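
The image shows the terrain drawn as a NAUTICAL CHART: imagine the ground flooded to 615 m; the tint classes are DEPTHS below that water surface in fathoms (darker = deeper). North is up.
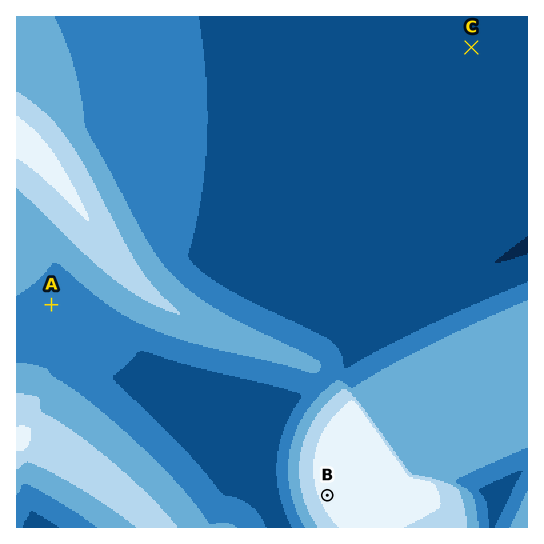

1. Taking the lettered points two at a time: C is below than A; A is below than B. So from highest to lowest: B A C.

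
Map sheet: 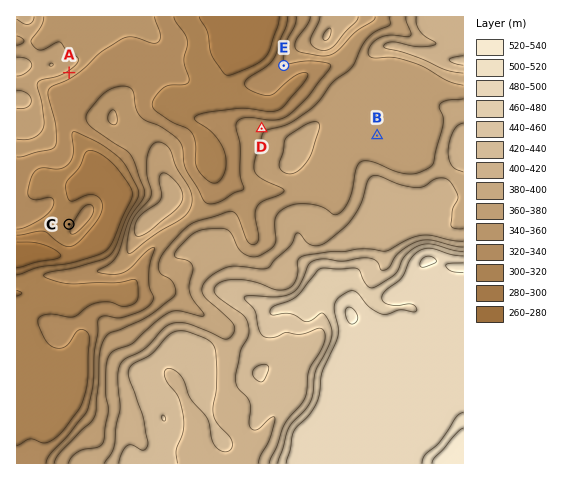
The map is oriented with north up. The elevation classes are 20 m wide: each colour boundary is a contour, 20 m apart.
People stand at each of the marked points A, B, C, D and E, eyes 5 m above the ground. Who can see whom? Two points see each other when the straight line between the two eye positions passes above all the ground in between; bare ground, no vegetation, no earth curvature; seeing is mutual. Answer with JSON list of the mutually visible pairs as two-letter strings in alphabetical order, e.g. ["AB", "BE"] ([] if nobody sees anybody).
["AC", "AD", "AE", "DE"]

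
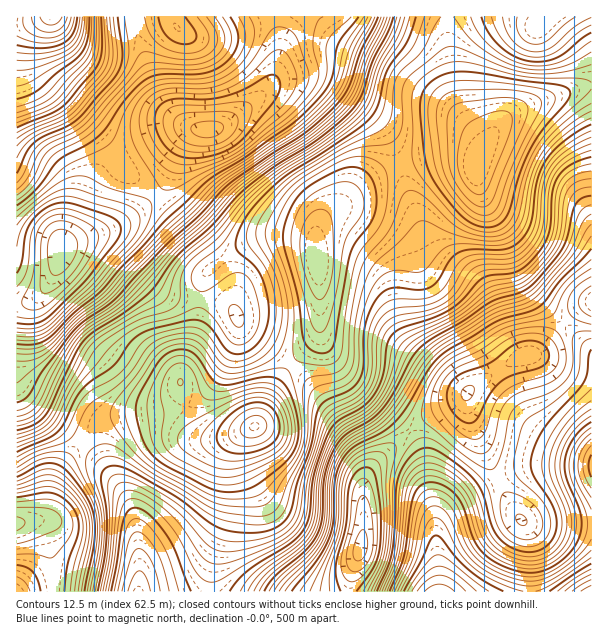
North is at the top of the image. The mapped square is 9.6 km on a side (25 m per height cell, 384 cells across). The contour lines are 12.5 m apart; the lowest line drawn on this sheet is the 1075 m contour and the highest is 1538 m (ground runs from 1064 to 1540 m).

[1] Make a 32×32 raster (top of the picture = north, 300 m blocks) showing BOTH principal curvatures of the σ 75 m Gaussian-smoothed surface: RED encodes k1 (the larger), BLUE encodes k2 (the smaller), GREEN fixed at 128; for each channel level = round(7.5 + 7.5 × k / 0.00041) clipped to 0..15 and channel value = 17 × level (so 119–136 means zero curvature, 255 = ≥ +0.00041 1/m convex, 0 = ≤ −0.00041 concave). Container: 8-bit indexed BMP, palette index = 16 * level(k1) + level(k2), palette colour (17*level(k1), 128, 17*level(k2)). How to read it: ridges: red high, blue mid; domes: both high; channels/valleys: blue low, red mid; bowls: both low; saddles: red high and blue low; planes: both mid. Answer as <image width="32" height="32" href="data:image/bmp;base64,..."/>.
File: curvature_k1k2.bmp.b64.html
<image width="32" height="32" href="data:image/bmp;base64,Qk02CAAAAAAAADYEAAAoAAAAIAAAACAAAAABAAgAAAAAAAAEAAATCwAAEwsAAAABAAAAAAAAAIAAABGAAAAigAAAM4AAAESAAABVgAAAZoAAAHeAAACIgAAAmYAAAKqAAAC7gAAAzIAAAN2AAADugAAA/4AAAACAEQARgBEAIoARADOAEQBEgBEAVYARAGaAEQB3gBEAiIARAJmAEQCqgBEAu4ARAMyAEQDdgBEA7oARAP+AEQAAgCIAEYAiACKAIgAzgCIARIAiAFWAIgBmgCIAd4AiAIiAIgCZgCIAqoAiALuAIgDMgCIA3YAiAO6AIgD/gCIAAIAzABGAMwAigDMAM4AzAESAMwBVgDMAZoAzAHeAMwCIgDMAmYAzAKqAMwC7gDMAzIAzAN2AMwDugDMA/4AzAACARAARgEQAIoBEADOARABEgEQAVYBEAGaARAB3gEQAiIBEAJmARACqgEQAu4BEAMyARADdgEQA7oBEAP+ARAAAgFUAEYBVACKAVQAzgFUARIBVAFWAVQBmgFUAd4BVAIiAVQCZgFUAqoBVALuAVQDMgFUA3YBVAO6AVQD/gFUAAIBmABGAZgAigGYAM4BmAESAZgBVgGYAZoBmAHeAZgCIgGYAmYBmAKqAZgC7gGYAzIBmAN2AZgDugGYA/4BmAACAdwARgHcAIoB3ADOAdwBEgHcAVYB3AGaAdwB3gHcAiIB3AJmAdwCqgHcAu4B3AMyAdwDdgHcA7oB3AP+AdwAAgIgAEYCIACKAiAAzgIgARICIAFWAiABmgIgAd4CIAIiAiACZgIgAqoCIALuAiADMgIgA3YCIAO6AiAD/gIgAAICZABGAmQAigJkAM4CZAESAmQBVgJkAZoCZAHeAmQCIgJkAmYCZAKqAmQC7gJkAzICZAN2AmQDugJkA/4CZAACAqgARgKoAIoCqADOAqgBEgKoAVYCqAGaAqgB3gKoAiICqAJmAqgCqgKoAu4CqAMyAqgDdgKoA7oCqAP+AqgAAgLsAEYC7ACKAuwAzgLsARIC7AFWAuwBmgLsAd4C7AIiAuwCZgLsAqoC7ALuAuwDMgLsA3YC7AO6AuwD/gLsAAIDMABGAzAAigMwAM4DMAESAzABVgMwAZoDMAHeAzACIgMwAmYDMAKqAzAC7gMwAzIDMAN2AzADugMwA/4DMAACA3QARgN0AIoDdADOA3QBEgN0AVYDdAGaA3QB3gN0AiIDdAJmA3QCqgN0Au4DdAMyA3QDdgN0A7oDdAP+A3QAAgO4AEYDuACKA7gAzgO4ARIDuAFWA7gBmgO4Ad4DuAIiA7gCZgO4AqoDuALuA7gDMgO4A3YDuAO6A7gD/gO4AAID/ABGA/wAigP8AM4D/AESA/wBVgP8AZoD/AHeA/wCIgP8AmYD/AKqA/wC7gP8AzID/AN2A/wDugP8A/4D/AIW39/aWcHB0h6entrWldHKjk5CQlej42KintrajpKeolabn97iQcHOHl6emtbWllLGgYFBS1PXmtqWVdXNjhaWWlsf42IBwdIeXpqenx8i5x6JgQFHF9vbFlGNDMjJzo8inyvvJgHB1doaWlpe4ytzqxZBwccf4+MeGU0FCM2Ok99jr/NagcGR1daWml6jK6uqlgHBxx/j5yZdyYVNUZKTGyOnHsZBwdHWGp6inpsbm1mNgcJHn+dnJpZCThYSGp5XX1qGAgIOXqLe4qKeVtPTUUkBgoNb4yKeSoqalo7bKmMjkwpOTtcjZyLi3t6fH6chyQGCQstW2hYKEl5ajttqWpePVpqSmuLm4ttfp7Pvr17FxgaCgxKZ1coWXhpOluFNyxOenlZeXlpaVxur+7cjCwLW3sZCilWRzhqmXlJSlQlKn6bi1t6inpaOjuevos6C0ycumkpJzU3OWqaiWhpVzgpbYp4WWt9nZxJGFxtOxkqfKy7iVdFNDcpOWh4aFlcWxpde2ZXWX2+uncWOUw7Omudm5tqWGVFODkoJzU3SWxbDE6umnlbbJ6bdjUnS1xbjZyIaDo6RkdJSEYlFShddjYJTK+vjIppbFxXNSVIW22NinhHKTtZaFhGRkY6Pk1WBQgaWWxtemc6OzdGRkZabn15eUk6XIybmWdHakwrKDk4Bwg3SFxsWktaV2dXRlpvfXh4SUprnLycWkp8ajYmK2kXBjdIao1ufpyZd0ZHWn+NiGdIWXqbmnk5TIyIVjdKhzYGODg4WWyPr4xpSElrjoyJZ1hYaYp6SChdjJmKSklVNBYoJxcYKWuOflxrenuNi3pYeFhoeVsqW42MnJtZSDQkJ0g3KBkJF0ptbYuKepyKenqZaFdYOkyerZybiTgpZzg5aXlqWjgXF0p9nYt7m4p6ipl3V0g5fq6ri3hnGCubSztre4uKaUkqK1yOjo2dm4qaiWhIOVuenIt6ZjUWSolYSFhpeot6WjopOFp8nY6OjJqKWUlKbJycjHpnNidIRjZIOElremhXNiUVGDlZe25+jHlpWFl7ioyNe2lISFk3SEpJOUpYVkUlBQYJCBY3Wm5talhIaXp5i4yMemloa3uLimhIOEc2Jyc3KAkXFhc3Wl5LWFh7momKjJ2Me2psjKuph2dHRjYnSWlZOCc3JxU3TE1qinuamnqMno9/fWlqamp5i2pZOFh6emlYN0ZGJRU6fquaeomJe3t7bW5taVpLTG1sWys7e5ybimhHN2hoORp+nIlpaWpqWEU2OUtrbI6ffUkZCkudrq2cakhIWWpKGUx9WmpqallWNCQ3WYxvn7+KRwgJbIyLmopaSVhpWUgXKl1se3p5aFdGRzlJc="/>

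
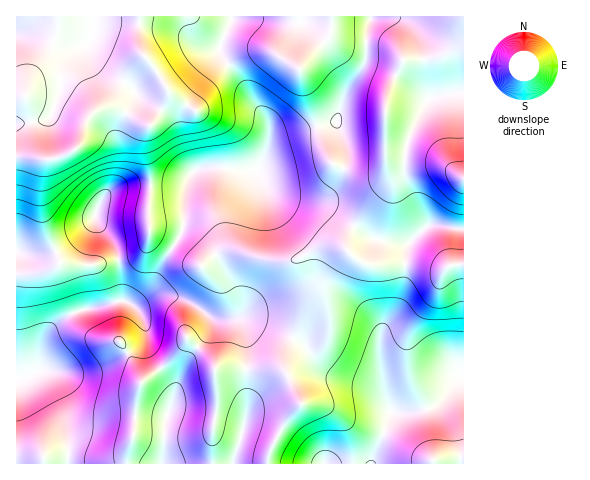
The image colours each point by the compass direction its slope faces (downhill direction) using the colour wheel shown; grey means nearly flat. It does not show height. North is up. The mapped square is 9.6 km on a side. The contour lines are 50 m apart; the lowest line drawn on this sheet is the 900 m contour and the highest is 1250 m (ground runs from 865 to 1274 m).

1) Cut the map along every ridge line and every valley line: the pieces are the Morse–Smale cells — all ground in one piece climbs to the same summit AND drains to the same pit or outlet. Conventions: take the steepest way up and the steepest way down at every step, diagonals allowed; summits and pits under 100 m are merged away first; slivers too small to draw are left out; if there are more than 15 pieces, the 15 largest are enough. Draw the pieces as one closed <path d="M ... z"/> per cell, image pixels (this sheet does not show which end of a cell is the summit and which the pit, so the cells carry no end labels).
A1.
<path d="M463 16l-231 1-12 29 0 7 47 67 2 7-1 18-9 22-3 3-52-2-10 3-6 9-8 5-48 0-17 4-13 10-9 23-18 18-12 8-17 7-18 0-12-3 1 212 251-1 1-10 13-26 20-23-15-29-3-12 8-24 26-48 5-20 5-8 11-10 8-3 10 10 17 6 39-2 21 5 11 0 8-5 11 0z"/><path d="M231 16l-215 1 0 234 2 2 28 2 17-7 12-8 18-18 9-23 13-10 17-4 48 0 4-2 10-12 10-3 52 2 3-3 9-22 1-18-2-7-47-67 0-7 11-24z"/><path d="M347 250l-12 5-10 11-7 25-29 56-5 21 18 36-20 23-13 26-1 10 195 1 1-199-11-1-8 5-11 0-21-5-39 2-17-6z"/>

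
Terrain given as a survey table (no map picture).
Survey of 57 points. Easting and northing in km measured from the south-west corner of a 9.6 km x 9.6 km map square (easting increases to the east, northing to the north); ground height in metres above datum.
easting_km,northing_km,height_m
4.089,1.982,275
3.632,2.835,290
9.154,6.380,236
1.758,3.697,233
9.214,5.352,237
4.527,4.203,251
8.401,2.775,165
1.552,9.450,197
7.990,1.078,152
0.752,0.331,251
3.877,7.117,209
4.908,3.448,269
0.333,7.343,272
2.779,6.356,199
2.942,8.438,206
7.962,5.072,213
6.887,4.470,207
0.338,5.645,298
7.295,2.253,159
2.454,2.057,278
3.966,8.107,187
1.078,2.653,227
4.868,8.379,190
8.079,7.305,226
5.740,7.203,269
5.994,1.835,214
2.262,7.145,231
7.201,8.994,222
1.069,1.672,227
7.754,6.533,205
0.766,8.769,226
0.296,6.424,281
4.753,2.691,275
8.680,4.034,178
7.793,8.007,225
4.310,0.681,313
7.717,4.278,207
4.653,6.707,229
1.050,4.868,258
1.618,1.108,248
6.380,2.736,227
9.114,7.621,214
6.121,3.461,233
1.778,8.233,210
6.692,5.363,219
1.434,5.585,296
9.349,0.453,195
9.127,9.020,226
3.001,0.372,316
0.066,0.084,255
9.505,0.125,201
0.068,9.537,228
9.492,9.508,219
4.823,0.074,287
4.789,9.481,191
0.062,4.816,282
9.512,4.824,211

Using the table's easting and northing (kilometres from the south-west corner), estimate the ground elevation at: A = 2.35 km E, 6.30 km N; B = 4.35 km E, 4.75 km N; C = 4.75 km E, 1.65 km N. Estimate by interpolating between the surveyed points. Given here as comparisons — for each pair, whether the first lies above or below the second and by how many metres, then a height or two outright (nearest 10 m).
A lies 60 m below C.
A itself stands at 220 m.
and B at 230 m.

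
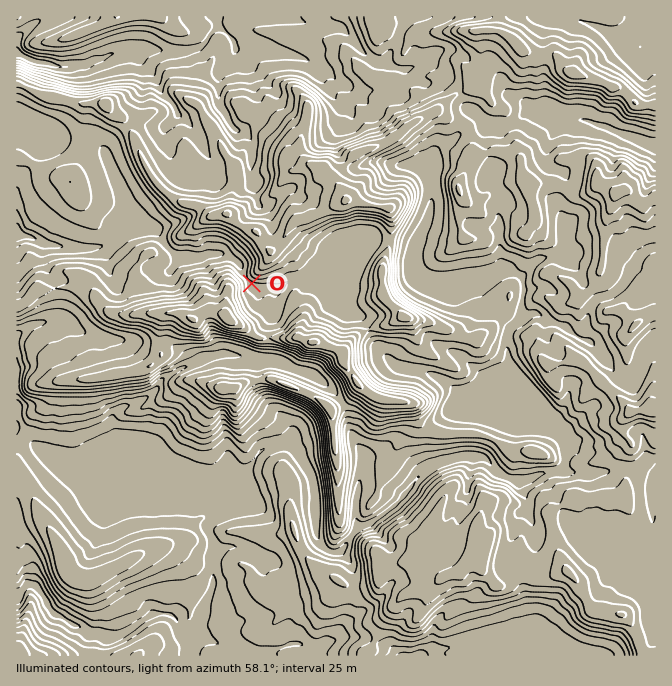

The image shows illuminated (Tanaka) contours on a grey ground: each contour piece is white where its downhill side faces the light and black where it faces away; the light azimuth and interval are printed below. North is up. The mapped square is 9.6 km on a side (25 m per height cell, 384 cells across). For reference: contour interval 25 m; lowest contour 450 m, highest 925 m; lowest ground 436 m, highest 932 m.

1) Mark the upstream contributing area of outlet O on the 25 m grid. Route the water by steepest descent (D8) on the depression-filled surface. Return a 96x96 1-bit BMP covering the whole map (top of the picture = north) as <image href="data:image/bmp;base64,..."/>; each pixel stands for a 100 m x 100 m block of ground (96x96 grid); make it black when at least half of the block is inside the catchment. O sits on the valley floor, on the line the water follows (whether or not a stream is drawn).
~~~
<image width="96" height="96" href="data:image/bmp;base64,Qk2+BAAAAAAAAD4AAAAoAAAAYAAAAGAAAAABAAEAAAAAAIAEAAATCwAAEwsAAAIAAAAAAAAA////AAAAAAAAAAAAAAAAAAAAAAAAAAAAAAAAAAAAAAAAAAAAAAAAAAAAAAAAAAAAAAAAAAAAAAAAAAAAAAAAAAAAAAAAAAAAAAAAAAAAAAAAAAAAAAAAAAAAAAAAAAAAAAAAAAAAAAAAAAAAAAAAAAAAAAAAAAAAAAAAAAAAAAAAAAAAAAAAAAAAAAAAAAAAAAAAAAAAAAAAAAAAAAAAAAAAAAAAAAAAAAAAAAAAAAAAAAAAAAAAAAAAAAAAAAAAAAAAAAAAAAAAAAAAAAAAAAAAAAAAAAAAAAAAAAAAAAAAAAAAAAAAAAAAAAAAAAAAAAAAAAAAAAAAAAAAAAAAAAAAAAAAAAAAAAAAAAAAAAAAAAAAAAAAAAAAAAAAAAAAAAAAAAAAAAAAAAAAAAAAAAAAAAAAAAAAAAAAAAAAAAAAAAAAAAAAAAAAAAAAAAAAAAAAAAAAAAAAAAAAAAAAAAAAAAAAAAAAAAAAAAAAAAAAAAAAAAAAAAAAAAAAAAAAAAAAAAAAAAAAAAAAAAAAAAAAAAAAAAAAAAAAAAAAAAAAAAAAAAAAAAAAAAAAAAAAAAAAAAAAAAAAAAAAAAAAAAAAAAAAAAAAAAAAAAAAAAAAAAAAAAAAAAAAAAAAAAAAAAAAAAAAAAAAAAAAAAAAAAAAAAAAAAAAAAAAAAAAAAAAAAAAAAAAAAAAAAAAAAAAAAAAAAAAAAAAAAAAAAAAAAAAAAAAAAAAAAAAAAAAAAAAAAAAAAHAAAAAAAAAAAAAAB/gAAAAAAAAAAAAH//wAAAAAAAAAAAAH//+AAAAAAAAAAAAD///gAAAAAAAAAAAB///wAAAAAAAAAAAB///gAAAAAAAAAAAA///AAAAAAAAAAAAB//+AAAAAAAAAAAAD//+AAAAAAAAAAAAD//+AAAAAAAAAAAAD//+AAAAAAAAAAAAB//+AAAAAAAAAAAAA//+AAAAAAAAAAAAA///AAAAAAAAAAAAAf//AAAAAAAAAAAAAP//AAAAAAAAAAAAAP//AAAAAAAAAAAAAH//AAAAAAAAAAAAAB//AAAAAAAAAAAAAAP/AAAAAAAAAAAAAAD8AAAAAAAAAAAAAAAAAAAAAAAAAAAAAAAAAAAAAAAAAAAAAAAAAAAAAAAAAAAAAAAAAAAAAAAAAAAAAAAAAAAAAAAAAAAAAAAAAAAAAAAAAAAAAAAAAAAAAAAAAAAAAAAAAAAAAAAAAAAAAAAAAAAAAAAAAAAAAAAAAAAAAAAAAAAAAAAAAAAAAAAAAAAAAAAAAAAAAAAAAAAAAAAAAAAAAAAAAAAAAAAAAAAAAAAAAAAAAAAAAAAAAAAAAAAAAAAAAAAAAAAAAAAAAAAAAAAAAAAAAAAAAAAAAAAAAAAAAAAAAAAAAAAAAAAAAAAAAAAAAAAAAAAAAAAAAAAAAAAAAAAAAAAAAAAAAAAAAAAAAAAAAAAAAAAAAAAAAAAAAAAAAAAAAAAAAAAAAAAAAAAAAAAAAAAAAAAAAAAAAAAAAAAAAAAAAAAAAAAAAAAAAAAAAAAAAAA="/>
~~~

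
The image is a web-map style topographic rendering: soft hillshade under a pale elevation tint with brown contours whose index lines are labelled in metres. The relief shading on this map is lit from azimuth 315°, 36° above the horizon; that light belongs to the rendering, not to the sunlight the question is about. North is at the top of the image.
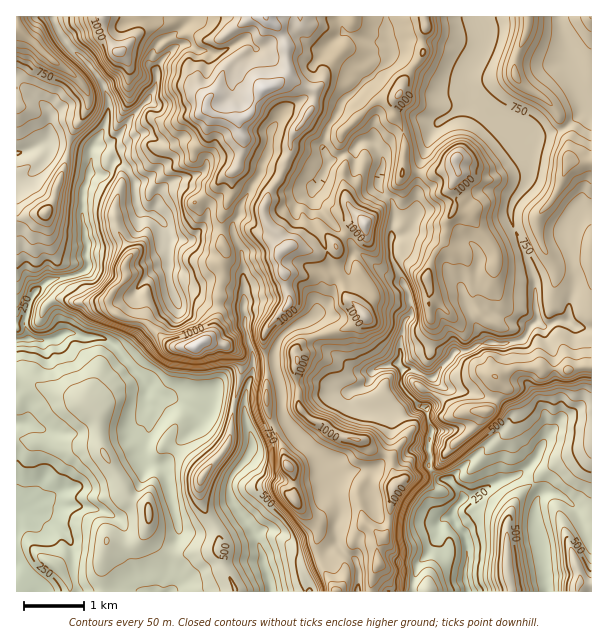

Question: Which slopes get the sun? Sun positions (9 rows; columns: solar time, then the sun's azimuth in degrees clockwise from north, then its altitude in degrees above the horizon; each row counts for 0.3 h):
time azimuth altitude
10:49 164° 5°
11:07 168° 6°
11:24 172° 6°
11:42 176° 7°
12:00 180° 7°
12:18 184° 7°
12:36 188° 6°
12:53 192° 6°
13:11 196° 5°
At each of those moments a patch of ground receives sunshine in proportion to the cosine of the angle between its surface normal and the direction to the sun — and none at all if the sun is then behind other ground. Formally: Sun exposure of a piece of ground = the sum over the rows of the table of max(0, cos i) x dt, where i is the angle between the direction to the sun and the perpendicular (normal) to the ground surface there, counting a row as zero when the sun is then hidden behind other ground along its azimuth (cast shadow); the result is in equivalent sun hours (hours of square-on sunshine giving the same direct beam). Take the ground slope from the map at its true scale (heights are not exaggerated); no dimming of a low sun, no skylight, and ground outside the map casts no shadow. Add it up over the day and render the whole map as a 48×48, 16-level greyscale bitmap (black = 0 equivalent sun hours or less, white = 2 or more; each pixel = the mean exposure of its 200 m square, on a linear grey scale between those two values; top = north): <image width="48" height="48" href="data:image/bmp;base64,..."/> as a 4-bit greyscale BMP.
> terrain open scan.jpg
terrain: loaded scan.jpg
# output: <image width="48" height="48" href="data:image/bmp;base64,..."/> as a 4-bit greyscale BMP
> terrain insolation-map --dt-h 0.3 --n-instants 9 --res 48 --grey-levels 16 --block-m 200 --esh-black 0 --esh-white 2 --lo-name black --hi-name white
<image width="48" height="48" href="data:image/bmp;base64,Qk32BAAAAAAAAHYAAAAoAAAAMAAAADAAAAABAAQAAAAAAIAEAAATCwAAEwsAABAAAAAAAAAAAAAAABEREQAiIiIAMzMzAERERABVVVUAZmZmAHd3dwCIiIgAmZmZAKqqqgC7u7sAzMzMAN3d3QDu7u4A////ACNGNFQzREMjRBATREUCRIYxAAJmUhEyJCSXEkVERDNEQgAUQ3QANJUwACIiMRIzIDdBESRVVERFUgEkQ2IAMiEgADIRIREzIDEAARNEVTESMyE1M2ICYyUhACIhEREzABAAEhERVTABEAEyFkMRQjEAAANCERIyABAAIgABNSE1IAJVi4MhMgIgAAUyASJBACEAAAAkIhJmEBV6zEAiEBZSEhQhASIwASIBEiJTEANnIDiLsxAjEBeHZ1AQADIAATIzIBMxABNYQTRlEBEhETS8kyYwACQiI1VFZlUgABIUhAAAQxIiAQA2REd0EANUZ2Z2dmUQACEAaiACQRIzZiAAL+RVMiA1VlVlREIAAUEAB2ACABNomTAAFN1VZlECRDIhESAAABEAAUA0ADnbgwACEDzmZmQREgEjRDIQAAEAABJzAZogAAADIgG+ZnZBIURWZkMxEAAAACVyBkAAAAAAFnmMtmZ1IkREQyEyEQAAADRRAgAAAAAAEAABjYaIhDQyEAATISEQADIQEAAAAAADUAABir3KhzIAAAABI0VCAEMAMgAAAAAAAAATMX7//gAAAAAAR97+pnURRxAAAAAAIAAQBHVFagAAAAADjv////QxIjAAAAACQgAAAAAAAAAAAAAYylRHlhOUABIjQyACRiMAAAAAACMwACfv1gAAAAJJEANovJMFuKYRIAAAACSEW//6UAAAAAAHcAABeDMSd4JkEQAAAVFc/ZcQAAAAABEAhhAXICYzRQEzUxAhAmEEERIQAAAAABIQAkVCACIUMRNFQhAyImUAAAAkAAAAASIjM4ZQAAA2MBNEQyI0M3x0AAATEAAAASNFMyQgAAFhETU0QhRDM3imEAACEAAAAjNFE3ZiACIQBFUyMiZBI2eFEAAAEAAAEhNSRjFSJyEQBDEzAEURImeGEAAAAAAAADhSAAEDhyEQAjRRAVQSIWeVEAEAAAAQAiExAAAEZEIhA2ZAAURCIRNEEBEAAAEyFSEwAAAEECMhAEQzERN1IgADIRAAAAEjRFARAAASAANCVjECIQA3QwADIQAAAREBhlEBAAAAAAiFQ3UiQgAGhgABMgAAEUMQF5UBQAAAAAJ3ZVhSIhADiAAAEiEAJDSDACMQRBAAABEQAkMxARACVgAAERERRVVGQjYgJTEgABEgABEAAREAEEEANTISEDUYhnUxJVNDASIAAAAAAREAAFMQW2IxNHmYmFMxFqUTUzUQAAAAEhIxAGUiJpNVEgNoZCaEEGcQNTQQAAAAEjViACFFNGNbIAIyEAF4QBMgA2eUAAABJYpQACR3iCSKYFYwEAF8tiVSAAJCAAACWqQAAVisswZoohEAAQEBNAFDIAAUIAASWBAAAZvcMBvYEyEAARAAEAAjMgAGQQAQEQAAEspxAEmUVyAAABAAIgAlQhADUgEQATEBI6YAAqQCZkEAEgAAIjESEREAEhERAWQiNEAAA2MAOGIAA1RXE2YxQyEUcxERADUyRgAABVQAAjMQABeDIyIUQiIzERERESMjRQ=="/>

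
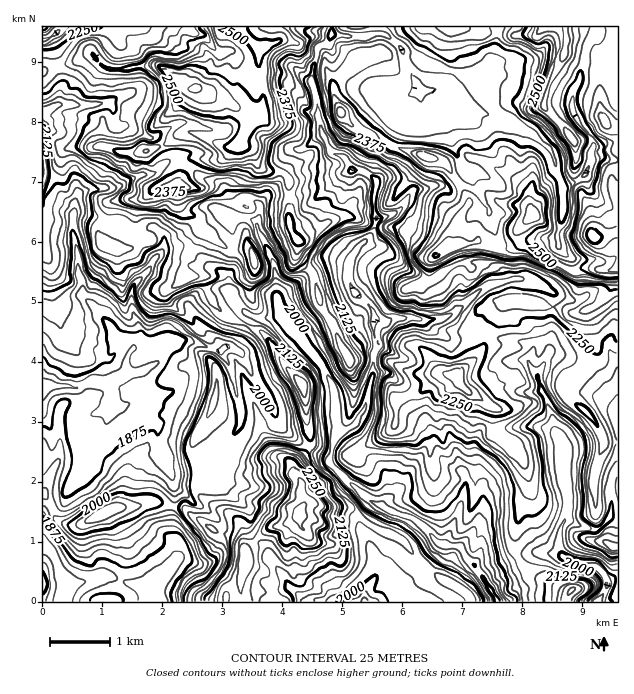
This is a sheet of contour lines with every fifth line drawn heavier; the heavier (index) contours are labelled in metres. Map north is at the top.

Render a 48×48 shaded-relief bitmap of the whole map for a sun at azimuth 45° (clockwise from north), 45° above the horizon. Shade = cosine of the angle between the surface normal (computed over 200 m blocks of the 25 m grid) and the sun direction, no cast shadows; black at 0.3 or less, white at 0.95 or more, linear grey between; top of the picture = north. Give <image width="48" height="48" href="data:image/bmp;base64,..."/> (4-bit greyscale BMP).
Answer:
<image width="48" height="48" href="data:image/bmp;base64,Qk32BAAAAAAAAHYAAAAoAAAAMAAAADAAAAABAAQAAAAAAIAEAAATCwAAEwsAABAAAAAAAAAAAAAAABEREQAiIiIAMzMzAERERABVVVUAZmZmAHd3dwCIiIgAmZmZAKqqqgC7u7sAzMzMAN3d3QDu7u4A////AKqZq7upZWiJq6vJmYiHiZiHjPszZ3rJiLuZqqqZhoh4qquomYiIiZiJz+Y1eJvey8p3iIiZmJhmirp4iHipmYi97qRGi87ulLdWd3iZmXRDardnd3q6iIvu22RHrMyWEHQ2dniZlzE0e5VVab3JiL7sl2VYqqcyJDFGZnmZhQJnmnVWq824m+6nd3VYmZdnmiSId4iIYheYqWZ4u9yr3tlXh3VYmamHi3qpmZmYdpqauWZ6vdzu23RoiIZXiapknLy6mru7u5mrqHd5zv/rh2Z5mYZXispVq8uqmbvMyXqqmHVZ7/6GiHaJmYdWi9pFq8qqmau8tnmZhkRs/+dYmGaKqHZFnMlGq6q6maq7lXmZhlWv/4WJdmaal2Q2rclWmqu6maqqdXmZhnrv24iXVFaIdlNJzclliqu6mqqqdomZmK3ZrLmFRHiIZUWM3bhDe6qqqqqph3iambx1vbmFR5mHVmery5USrZqqqpmZiHeaqblEvaiFSKh2VVeamXEozJqqqpmZmXebqbckzZd1J5dlVYq7u0KMupqpqpmZmHacmpQG3XSGOZdlaczLyTeqqXeImZmZmHWcqmEc/TGIV3dnnMu7yGmpmWZ4iZmZmXW8qDGf+AOpRoiKzLu7uImZmmeJqqmZmXnKlSf/sgnaZ3i8u7qqmJiImniaq6mZmGiXU037YD3rdYvLmaqZiId4mXmquodmc0ZTRr7IIJ7beLy5mamIiHVnmYmruGYzM2VHmsyUBN3bd4dniIiIh2VniYm7lUUTN3R7qLtxGe3HMQFGiIiZiYiJmImpY0VGd1aqZ6lBXO2UEDVod4mru6dndnioMmd3h3mnRXcRjdtlNZmJh4mqqEAjIYq2I3eIeZqFJaYDvcl3iXNHeHdlMAFDM6u0FIiIeJllSdMGvLmJpgFnZlIQAYp1Z7yiKKqYh3Z4jcAYmZiZYRaIdlVUbMgjabuCaqqZZmiqrXBKuGZWImd5qqp4qqYmqruFiZiGRYu6qkJ8yoZ4V4doqrp3iclIuruGZ2QzRpqoiGScy7vLd3Zoqrl3nNlIqbp1Z2VFRnd3d1aczMvKZ4Z5mqmYrdhZl6iGd2VoeJmGVEWLvMzKd3Zni6qYrdhpd3d0REV4m7hTM1i8vMunRENFqpiJvcZoZ1ZjMyRomYVDRqzMvMhSESN6uZmazaNZdjZTRomah2VWecu6zYIAJXrdurqszHB5ZWh3m8qod3eJm6iK2gAVrMzLq7q8uAC6RWeJq6h3d3iIiZmsxQOc3LqqqqqpYAjWOGiZqph2ZlVnmqzdsRvduqqZqpmGIG2ki3iImImGRFeJqr3coW3bqqqaqYiGNbuHrIdmZ3hzFIq7us7Mkpy6mamZmImYVpqYq5hmZnZAKczLqs3MdKqZmaiIiJmYZYqYmql2aalVvczLqby4Z6mZmpiHeJmYdWmZmbmIvcqL26u5iKl3mpmqq4ZmeIh2Q1iqmZma3Kqrqal2eamLu5qruVVnd3dkM1i6mbury6qpmaZGi8vNurm7pUVmd3dkM2q6mQ=="/>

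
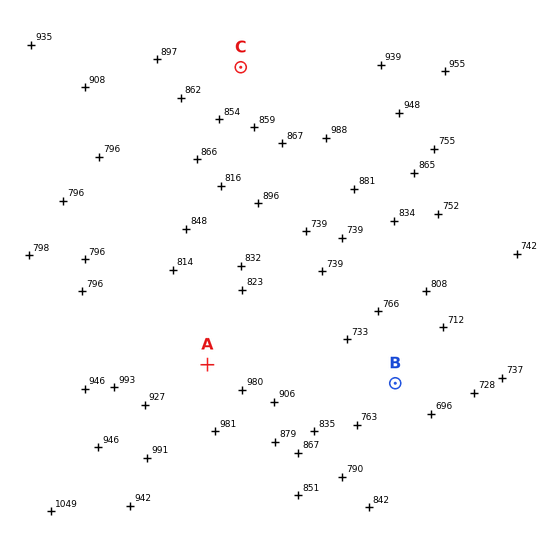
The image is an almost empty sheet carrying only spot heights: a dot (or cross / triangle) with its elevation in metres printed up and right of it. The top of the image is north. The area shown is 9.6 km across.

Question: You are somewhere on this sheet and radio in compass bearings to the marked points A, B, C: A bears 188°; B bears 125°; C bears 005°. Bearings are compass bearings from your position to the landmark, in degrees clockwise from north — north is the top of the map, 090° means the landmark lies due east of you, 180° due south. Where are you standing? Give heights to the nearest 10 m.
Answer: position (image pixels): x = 223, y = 262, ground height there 820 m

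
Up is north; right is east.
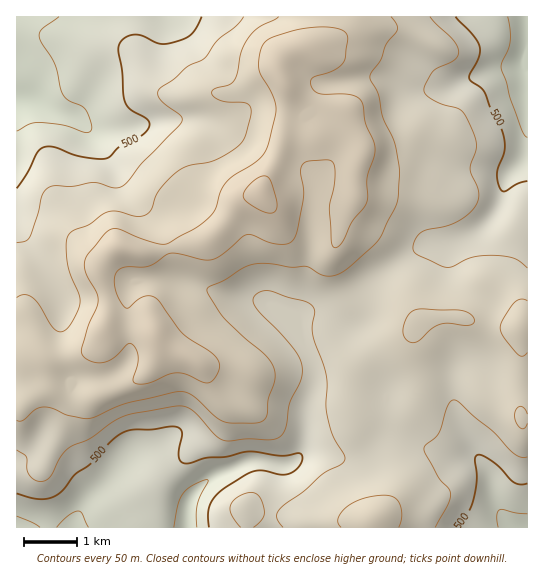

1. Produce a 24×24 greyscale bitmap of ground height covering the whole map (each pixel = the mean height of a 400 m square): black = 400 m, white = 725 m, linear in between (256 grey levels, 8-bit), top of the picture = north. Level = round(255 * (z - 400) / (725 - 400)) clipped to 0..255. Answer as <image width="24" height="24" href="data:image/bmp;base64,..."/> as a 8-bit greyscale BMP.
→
<image width="24" height="24" href="data:image/bmp;base64,Qk12BgAAAAAAADYEAAAoAAAAGAAAABgAAAABAAgAAAAAAEACAAATCwAAEwsAAAABAAAAAAAAAAAAAAEBAQACAgIAAwMDAAQEBAAFBQUABgYGAAcHBwAICAgACQkJAAoKCgALCwsADAwMAA0NDQAODg4ADw8PABAQEAAREREAEhISABMTEwAUFBQAFRUVABYWFgAXFxcAGBgYABkZGQAaGhoAGxsbABwcHAAdHR0AHh4eAB8fHwAgICAAISEhACIiIgAjIyMAJCQkACUlJQAmJiYAJycnACgoKAApKSkAKioqACsrKwAsLCwALS0tAC4uLgAvLy8AMDAwADExMQAyMjIAMzMzADQ0NAA1NTUANjY2ADc3NwA4ODgAOTk5ADo6OgA7OzsAPDw8AD09PQA+Pj4APz8/AEBAQABBQUEAQkJCAENDQwBEREQARUVFAEZGRgBHR0cASEhIAElJSQBKSkoAS0tLAExMTABNTU0ATk5OAE9PTwBQUFAAUVFRAFJSUgBTU1MAVFRUAFVVVQBWVlYAV1dXAFhYWABZWVkAWlpaAFtbWwBcXFwAXV1dAF5eXgBfX18AYGBgAGFhYQBiYmIAY2NjAGRkZABlZWUAZmZmAGdnZwBoaGgAaWlpAGpqagBra2sAbGxsAG1tbQBubm4Ab29vAHBwcABxcXEAcnJyAHNzcwB0dHQAdXV1AHZ2dgB3d3cAeHh4AHl5eQB6enoAe3t7AHx8fAB9fX0Afn5+AH9/fwCAgIAAgYGBAIKCggCDg4MAhISEAIWFhQCGhoYAh4eHAIiIiACJiYkAioqKAIuLiwCMjIwAjY2NAI6OjgCPj48AkJCQAJGRkQCSkpIAk5OTAJSUlACVlZUAlpaWAJeXlwCYmJgAmZmZAJqamgCbm5sAnJycAJ2dnQCenp4An5+fAKCgoAChoaEAoqKiAKOjowCkpKQApaWlAKampgCnp6cAqKioAKmpqQCqqqoAq6urAKysrACtra0Arq6uAK+vrwCwsLAAsbGxALKysgCzs7MAtLS0ALW1tQC2trYAt7e3ALi4uAC5ubkAurq6ALu7uwC8vLwAvb29AL6+vgC/v78AwMDAAMHBwQDCwsIAw8PDAMTExADFxcUAxsbGAMfHxwDIyMgAycnJAMrKygDLy8sAzMzMAM3NzQDOzs4Az8/PANDQ0ADR0dEA0tLSANPT0wDU1NQA1dXVANbW1gDX19cA2NjYANnZ2QDa2toA29vbANzc3ADd3d0A3t7eAN/f3wDg4OAA4eHhAOLi4gDj4+MA5OTkAOXl5QDm5uYA5+fnAOjo6ADp6ekA6urqAOvr6wDs7OwA7e3tAO7u7gDv7+8A8PDwAPHx8QDy8vIA8/PzAPT09AD19fUA9vb2APf39wD4+PgA+fn5APr6+gD7+/sA/Pz8AP39/QD+/v4A////ACsvJys0OjwnLWN5dniFkqKyq5F+YEUqIlBTPTA3QEUyJ1NydHB5hZCanI+BcE00PnF2V0E3PkhGNzNIV1Jhd3yAhYZ6alFFWHh+b1xBPERNVFdQUVRUa3d5fHtzZVNeeImEioBgTU1OX4CIh3Zeb319e3t4a2V5laCZoaeXgHVsgqito4FmdIKBfYN/cnyMm6auqbO5ubCjsbu0qotwdYOCf4eFfIeNla+1sLu8wdHM0cS5rI51d4SGiI+LgYSKlrKxtMvOxt3Xybiqln5zeoCGkpqViouRoKmhn8bTzNzFsqaUfnR0eXuBkp6dm5qaqaKVk7bLxcm0qZiBdHN2e4GCjZiYl5STnpOMmMHHuLappJ6KfoKHkIuChYuGg4uMiIaIosnSzsW7v72roaWlsqqQgXx2dHp7d3eIn7fTzcDDztLEw8m4v8CnkXpxbWltcWqBj5iro6StutDW397Bwsa1nYh/empgamJ5foKEjJyjq8Tm8+DFw8vBpZOLhXhZXFFqa2xoeJCeo7DO5tfEwsvDpJWLgnNSREFVUEhPZHqRmZymwtPIxsrKp5WKg3VaODE6Mis6SF58jJKbr9DLy8vEoZOMhHRZMhUaISs9TmB2hpSbqcrJys67koiBeWhJJQ8aLDJBXHGBkpyhtNbMwr6ri31yZFY7GxghMTpFW2Ruf42hx93QybqljoF4aU0wFB4oMz9KVVRXZH6Ywtjb08SxmYuKelY5GCEoLzhBSERCUGl+n7PBxMC0opJ/YEc4GQ=="/>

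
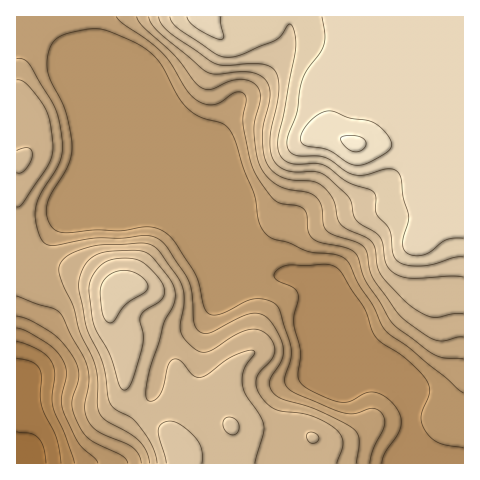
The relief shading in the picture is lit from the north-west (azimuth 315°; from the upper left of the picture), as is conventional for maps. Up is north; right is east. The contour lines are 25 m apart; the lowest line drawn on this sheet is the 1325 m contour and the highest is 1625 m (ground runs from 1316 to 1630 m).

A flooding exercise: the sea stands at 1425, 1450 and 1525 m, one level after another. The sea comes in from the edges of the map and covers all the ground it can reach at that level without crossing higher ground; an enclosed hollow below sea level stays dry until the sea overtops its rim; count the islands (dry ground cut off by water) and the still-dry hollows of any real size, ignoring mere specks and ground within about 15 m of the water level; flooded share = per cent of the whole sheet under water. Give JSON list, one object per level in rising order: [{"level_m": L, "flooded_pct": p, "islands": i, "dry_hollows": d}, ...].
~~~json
[{"level_m": 1425, "flooded_pct": 34, "islands": 0, "dry_hollows": 0}, {"level_m": 1450, "flooded_pct": 44, "islands": 0, "dry_hollows": 0}, {"level_m": 1525, "flooded_pct": 74, "islands": 1, "dry_hollows": 0}]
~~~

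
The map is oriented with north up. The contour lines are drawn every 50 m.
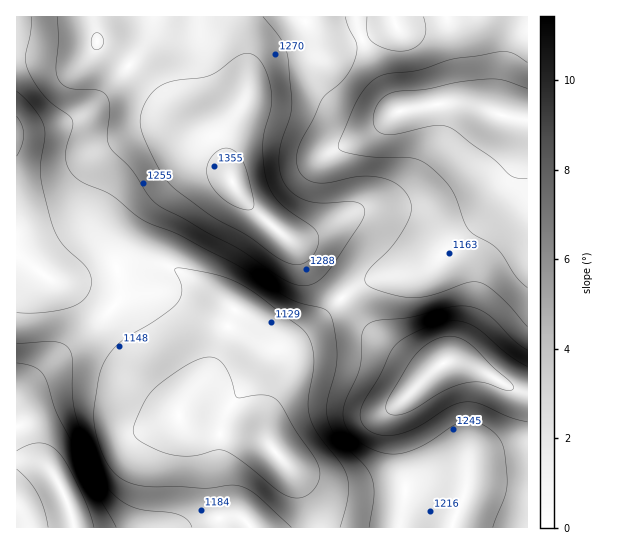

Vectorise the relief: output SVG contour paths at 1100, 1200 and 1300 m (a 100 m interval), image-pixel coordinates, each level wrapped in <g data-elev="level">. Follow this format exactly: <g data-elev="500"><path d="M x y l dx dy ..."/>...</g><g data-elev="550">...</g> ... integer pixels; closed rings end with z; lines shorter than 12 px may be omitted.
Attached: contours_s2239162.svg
<g data-elev="1100"><path d="M295 498l-8-2-8-4-36-30-18-11-8-1-24 6-15 0-18-5-21-10-5-6 0-8 13-30 14-14 29-20 16-6 7 0 5 2 5 5 5 9 9 24 28-2 8 2 5 4 18 30 20 28 4 14-3 12-10 10z"/><path d="M527 179l-10-1-7-3-18-17-43-31-15-1-36 8-12 0-9-4-3-5-1-6 2-10 5-8 6-6 9-3 30-3 34-7 31-3 15 1 22 8"/><path d="M17 116l5 10 2 9-2 10-5 11"/></g><g data-elev="1200"><path d="M192 527l-5-8-9-5-35-4-14-5-14-9-12-14-12-22-15-45-4-20 0-37-4-11-6-4-8-1-37 2"/><path d="M527 327l-26-30-12-10-10-5-12 1-32 11-20 4-20-3-26-9-4-5 2-8 26-28 16-26 2-12-3-12-11-11-16-6-22-2-29 6-11 1-12-3-8-8-2-7 0-8 5-18 11-20 9-20 23-21 6-9 4-11 1-15-7-15-4-11"/><path d="M32 17l-2 17-4 21 1 11 6 15 11 14 28 24 1 7-6 20-2 11 3 10 6 9 9 7 28 12 34 26 33 13 55 29 57 36 12 5 21 5 7 5 5 17 2 26-2 14-8 31 0 15 4 10 5 10 28 28 7 12 3 18-5 32"/><path d="M367 17l0 16 4 8 14 7 16 3 12-2 9-8 4-11-2-13"/></g><g data-elev="1300"><path d="M94 527l-5-17-8-19-14-26-9-13-9-7-10-2-10 2-12 6"/><path d="M17 469l12 12 9 13 6 16 4 17"/><path d="M527 366l-18-11-27-23-11-7-16-4-18 2-28 12-14 11-16 31-15 25-4 13 2 8 5 6 8 5 11 2 12-2 13-4 38-23 16-5 14 2 30 13 18 5"/><path d="M296 265l9-2 7-6 6-11 1-9-6-10-23-15-11-10-7-9-5-11-3-17-1-22 1-12 7-22 1-14-4-20-8-14-7-7-10 0-8 4-16 12-9 5-9 3-28 3-16 7-7 7-6 11-3 9-1 10 3 10 7 16 17 30 11 10 33 25 36 20 33 23 9 4z"/><path d="M94 49l5 0 4-5-1-7-4-4-4 1-2 4-1 7z"/></g>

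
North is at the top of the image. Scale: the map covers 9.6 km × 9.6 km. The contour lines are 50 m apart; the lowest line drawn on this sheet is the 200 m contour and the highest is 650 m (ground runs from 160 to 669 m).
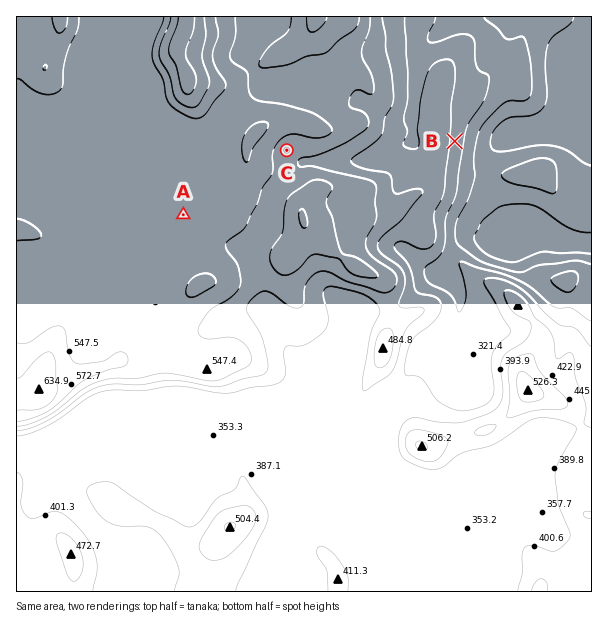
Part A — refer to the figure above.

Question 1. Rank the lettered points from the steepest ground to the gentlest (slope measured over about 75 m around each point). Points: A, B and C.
B C A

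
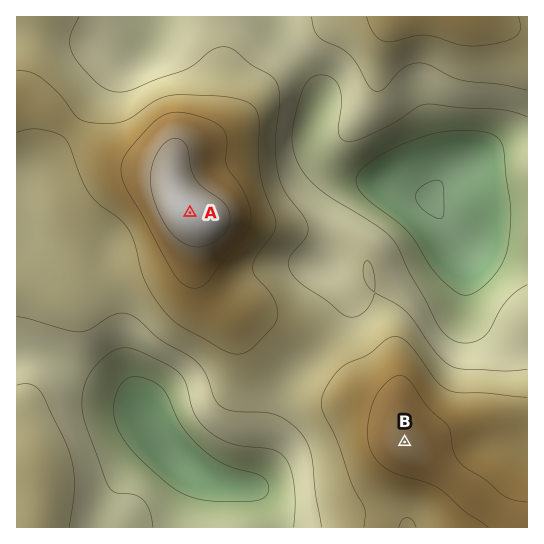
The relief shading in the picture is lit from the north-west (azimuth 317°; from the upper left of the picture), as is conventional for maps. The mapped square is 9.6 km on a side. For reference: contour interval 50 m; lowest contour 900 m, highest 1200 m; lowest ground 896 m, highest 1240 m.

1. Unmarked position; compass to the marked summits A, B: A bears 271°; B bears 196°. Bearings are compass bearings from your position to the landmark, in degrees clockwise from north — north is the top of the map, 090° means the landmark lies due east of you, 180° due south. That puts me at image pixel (469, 218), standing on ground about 910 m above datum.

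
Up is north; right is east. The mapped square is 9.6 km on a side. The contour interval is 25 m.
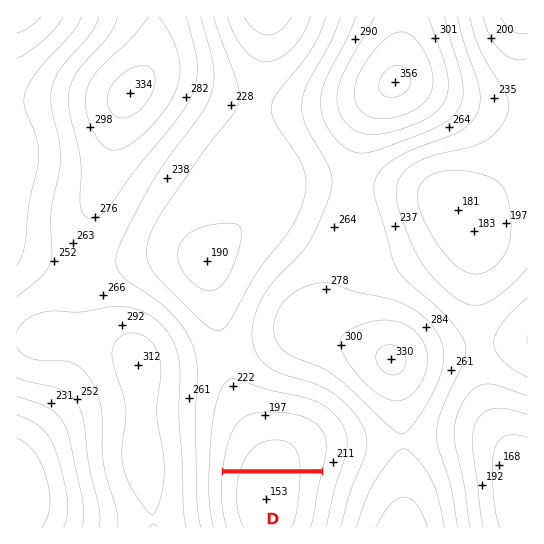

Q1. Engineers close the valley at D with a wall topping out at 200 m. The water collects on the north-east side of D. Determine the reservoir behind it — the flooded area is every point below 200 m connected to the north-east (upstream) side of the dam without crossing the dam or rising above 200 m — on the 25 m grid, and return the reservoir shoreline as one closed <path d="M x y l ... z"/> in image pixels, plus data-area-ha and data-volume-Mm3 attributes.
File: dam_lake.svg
<path d="M282 412l-24 0-15 5-7 8-5 9-6 17-2 18 99 0 3-10 2-17-7-15-5-4-9-6-13-4-10 0-1-1z" data-area-ha="178" data-volume-Mm3="30.62"/>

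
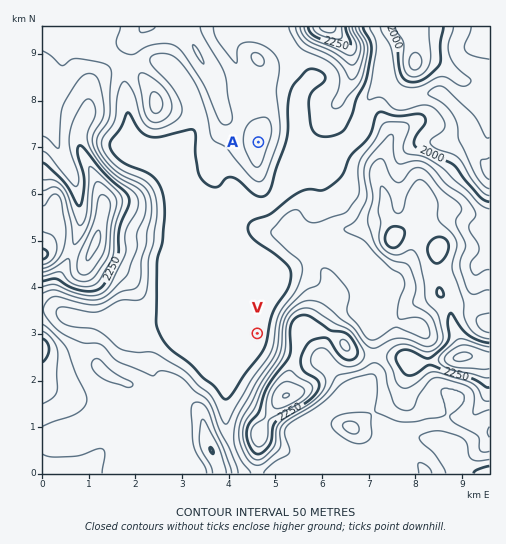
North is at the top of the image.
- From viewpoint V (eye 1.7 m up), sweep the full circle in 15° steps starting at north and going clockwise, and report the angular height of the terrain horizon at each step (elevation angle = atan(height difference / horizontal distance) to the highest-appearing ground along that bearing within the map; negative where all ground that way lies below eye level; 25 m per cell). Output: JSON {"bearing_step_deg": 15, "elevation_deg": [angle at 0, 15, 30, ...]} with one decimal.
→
{"bearing_step_deg": 15, "elevation_deg": [1.9, 2.9, 2.2, 4.7, 13.4, 19.1, 20.5, 19.5, 17.7, 16.9, 17.0, 15.1, 9.6, 4.6, 5.5, 4.3, 3.8, 2.9, 2.8, 4.6, 6.8, 4.4, 1.1, 1.3]}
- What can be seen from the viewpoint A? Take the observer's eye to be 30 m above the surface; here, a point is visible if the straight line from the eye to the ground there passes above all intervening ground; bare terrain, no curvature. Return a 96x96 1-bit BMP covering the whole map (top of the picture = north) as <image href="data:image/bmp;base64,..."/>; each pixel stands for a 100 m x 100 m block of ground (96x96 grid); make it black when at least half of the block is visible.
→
<image width="96" height="96" href="data:image/bmp;base64,Qk2+BAAAAAAAAD4AAAAoAAAAYAAAAGAAAAABAAEAAAAAAIAEAAATCwAAEwsAAAIAAAAAAAAA////AAAAAAD//uAAA4AAAAAAAAD//OAAA4AAAAAAAAD//HAAA4AAAAAAAAAA/nAAB4AAAAAAAAAAHjAAB4AAAAAAAAAABzAAD4AAAAAAAAAAA/gAH4AAAAAAAAAAAfgAH4AAAAAAAAAAAPgAP4AAAAAAAAAAAHwAP/8AAAAAAAAAAAwAP/8AAAAAAAAAAAwAP/8AAAAAAAAAAAQAf/8AAAAAAAAAAAYAf/8AAAAAAAAAAAIA//8AAAAAAAABAAIB//+AAAAAAAAPAAAB///gAAAAAAB/AAAD///+AAAAAAD/AA8H////gAAAAAD/AD8P////AAAQAAD/Af+////+AAAYAAD/A//////+AAAYAAD/B//////+AAAAAAD/j//////8AAAQAAD////////8AAB//wD////////8AAH//+P////////8AAf////////////8AB////8AP//////8A/////gAB//////8A/j/j+AAAD/////8B/D+D8AAAB/////+P+D8D4AAAAf//////8H4DwAAAAP//////4H4DwAAAAP//////wP4BwAAAAP//////gP+AAAAAAP//////gf/8AAAAAP//////gf/+AAAAAf//////w//+AAABgf////H/8//8AAADw/////D////gAAAH5////+B///8AAAAH/////8B//8wAAAAP/////8A//wgAAAAP/////4A//gAAAAAP/////4A//BAAAAAH/////wA/8CAAAAAH/////wB/4GAAAAAD/////gD/wPACAAAD/////gG/APgDAAAD/////Ac+AfgAAAAD//////4/gfwAAAAD//////4///4AAAAD//////////+AAAAB////8P////3AAAAB////8D////DAAAAB////4B////BAAAAB////wB////BgAAAB////wA////BgAAAB////wA////BgAAAB////gAf//+BgAAAD////gAf//+BgAAAD////gAf//+AgAAAH////gAP//8AgAAAH////gAP//8AAAAAP////AAP//8AAAAAP////AYH//8AAAAAf////A8H//+AAAAAf////g8H//+AAAAA/////h+D///AAAAA////H/+D///AAAAA///+D/+D///gAAAA//v8B/+B///gAAAA/8H8A/+B/+/gAAAA/4D8A/+B/8fwAAAAfwD+A/+A/4fgAAAAfgD+A/+A/4PAAAAAPgD8A/8A/4OAAAAAPAD8B/4A/4GAAAAAPAD8B/4A/4AAAAAAOAD4B/+A/4AAAB4AMAD4B//A/8AAAP8AIADwD//h/+ABw/4AAADgD//x/+ADz/gAAAHgH//7/+AHx/AAAAPAP////+AHg4AAAAOAP////+APgAAAAAcAP////+AHAAAAAB4AP/8P/+AHAAAAAH4AefwP/+AHAAAAAP8AceAP/+AHAAAAAH/AcYAP/8ADAAAAAD/wMwAP/4ABAAAAYB/4PwAP/wAAAAABwAf4fwAP/gAAAAAHgAPx/wAP/AAAAAA="/>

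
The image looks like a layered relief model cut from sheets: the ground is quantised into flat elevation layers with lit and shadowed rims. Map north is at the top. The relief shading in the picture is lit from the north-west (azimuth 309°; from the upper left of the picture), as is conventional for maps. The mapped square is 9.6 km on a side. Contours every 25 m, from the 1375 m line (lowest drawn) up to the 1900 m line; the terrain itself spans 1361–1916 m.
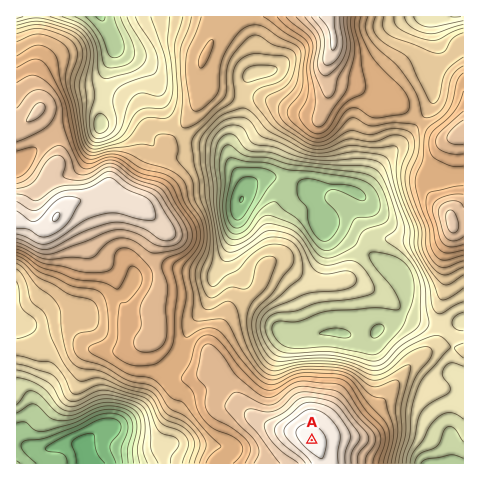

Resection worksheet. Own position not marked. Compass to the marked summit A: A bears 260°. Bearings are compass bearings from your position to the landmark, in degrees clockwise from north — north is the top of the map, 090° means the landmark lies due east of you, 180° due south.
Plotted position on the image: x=407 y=423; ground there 1595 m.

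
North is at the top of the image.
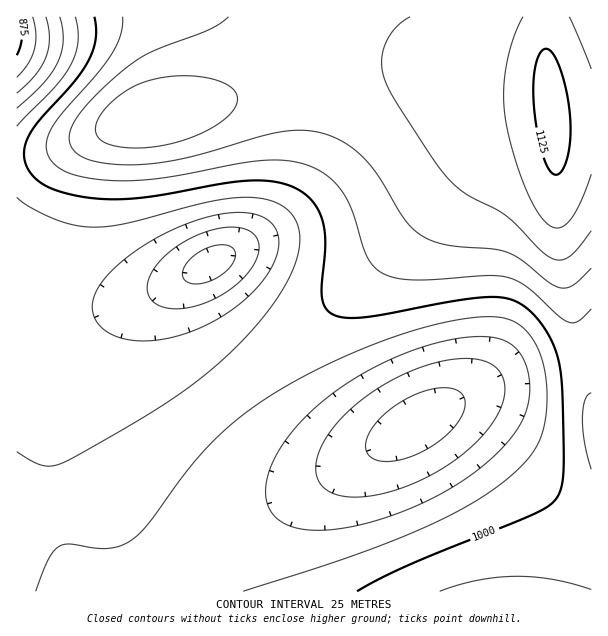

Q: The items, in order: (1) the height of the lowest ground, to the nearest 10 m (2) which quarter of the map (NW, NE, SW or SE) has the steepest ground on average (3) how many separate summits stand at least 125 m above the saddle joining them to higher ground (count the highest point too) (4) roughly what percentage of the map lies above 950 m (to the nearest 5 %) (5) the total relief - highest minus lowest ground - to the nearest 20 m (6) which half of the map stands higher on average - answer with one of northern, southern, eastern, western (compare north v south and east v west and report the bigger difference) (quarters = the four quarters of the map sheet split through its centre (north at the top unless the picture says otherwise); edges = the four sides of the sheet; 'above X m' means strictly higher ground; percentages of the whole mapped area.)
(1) About 870 m is the lowest elevation on the sheet.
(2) The steepest ground, on average, is in the north-west quarter.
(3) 1 summit rises at least 125 m above its surroundings.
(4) About 85 % of the map lies above 950 m.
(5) Highest minus lowest: about 260 m of relief.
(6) On average the northern half of the map is the higher ground.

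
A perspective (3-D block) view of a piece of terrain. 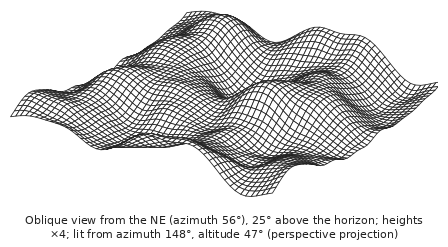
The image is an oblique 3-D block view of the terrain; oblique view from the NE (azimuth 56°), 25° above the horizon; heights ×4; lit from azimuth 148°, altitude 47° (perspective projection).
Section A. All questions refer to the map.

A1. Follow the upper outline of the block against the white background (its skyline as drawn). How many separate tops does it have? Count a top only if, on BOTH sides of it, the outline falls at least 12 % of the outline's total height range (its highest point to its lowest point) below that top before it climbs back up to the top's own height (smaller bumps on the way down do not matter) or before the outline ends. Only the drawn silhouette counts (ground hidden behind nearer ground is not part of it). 2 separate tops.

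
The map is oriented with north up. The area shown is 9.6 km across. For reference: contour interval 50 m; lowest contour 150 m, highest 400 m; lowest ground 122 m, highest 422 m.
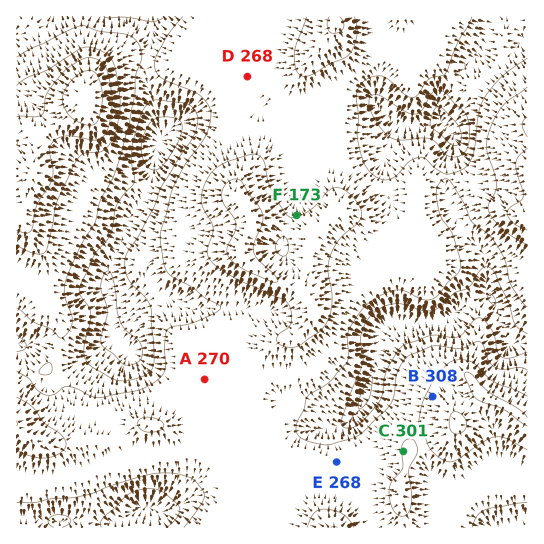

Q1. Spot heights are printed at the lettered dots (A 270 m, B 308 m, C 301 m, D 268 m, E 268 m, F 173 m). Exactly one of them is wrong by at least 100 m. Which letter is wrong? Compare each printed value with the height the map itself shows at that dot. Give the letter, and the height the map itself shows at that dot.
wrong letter F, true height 298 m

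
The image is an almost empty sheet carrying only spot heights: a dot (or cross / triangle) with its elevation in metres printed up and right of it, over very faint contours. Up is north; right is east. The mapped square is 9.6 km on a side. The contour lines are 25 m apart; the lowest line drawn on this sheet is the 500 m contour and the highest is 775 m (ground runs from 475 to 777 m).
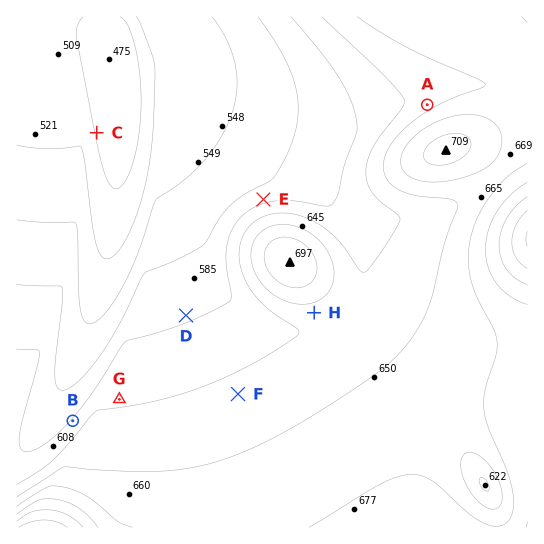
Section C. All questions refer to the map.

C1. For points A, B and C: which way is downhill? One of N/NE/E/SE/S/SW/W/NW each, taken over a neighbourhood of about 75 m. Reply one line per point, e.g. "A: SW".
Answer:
A: NW
B: NW
C: E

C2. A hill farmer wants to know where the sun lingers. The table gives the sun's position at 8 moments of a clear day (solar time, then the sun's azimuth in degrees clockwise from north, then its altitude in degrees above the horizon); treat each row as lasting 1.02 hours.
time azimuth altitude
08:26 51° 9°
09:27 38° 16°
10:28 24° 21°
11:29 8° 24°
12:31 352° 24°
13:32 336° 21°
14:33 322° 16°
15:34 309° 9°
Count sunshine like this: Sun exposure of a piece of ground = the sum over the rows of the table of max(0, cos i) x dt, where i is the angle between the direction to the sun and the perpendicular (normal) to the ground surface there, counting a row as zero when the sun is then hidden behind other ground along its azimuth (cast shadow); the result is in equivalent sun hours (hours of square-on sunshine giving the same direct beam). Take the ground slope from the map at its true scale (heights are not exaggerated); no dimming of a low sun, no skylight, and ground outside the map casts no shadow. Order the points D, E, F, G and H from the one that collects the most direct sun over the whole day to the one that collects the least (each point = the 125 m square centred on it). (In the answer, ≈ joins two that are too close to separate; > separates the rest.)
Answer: E > G ≈ D ≈ F > H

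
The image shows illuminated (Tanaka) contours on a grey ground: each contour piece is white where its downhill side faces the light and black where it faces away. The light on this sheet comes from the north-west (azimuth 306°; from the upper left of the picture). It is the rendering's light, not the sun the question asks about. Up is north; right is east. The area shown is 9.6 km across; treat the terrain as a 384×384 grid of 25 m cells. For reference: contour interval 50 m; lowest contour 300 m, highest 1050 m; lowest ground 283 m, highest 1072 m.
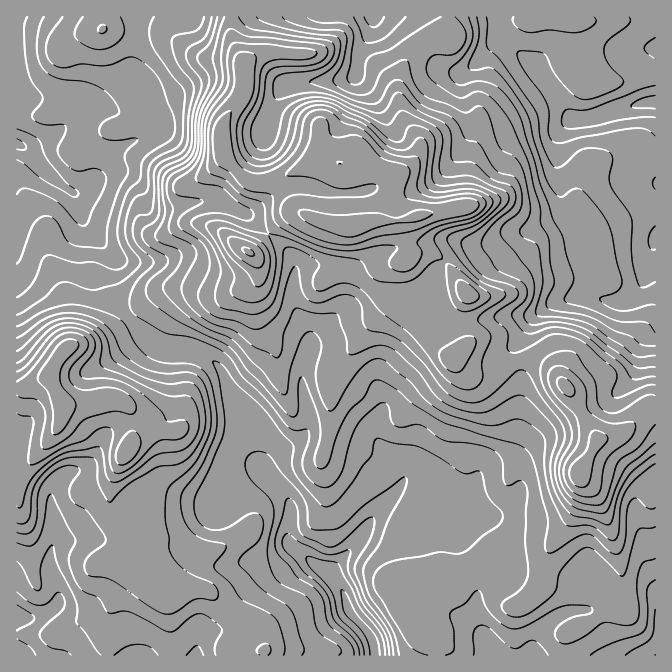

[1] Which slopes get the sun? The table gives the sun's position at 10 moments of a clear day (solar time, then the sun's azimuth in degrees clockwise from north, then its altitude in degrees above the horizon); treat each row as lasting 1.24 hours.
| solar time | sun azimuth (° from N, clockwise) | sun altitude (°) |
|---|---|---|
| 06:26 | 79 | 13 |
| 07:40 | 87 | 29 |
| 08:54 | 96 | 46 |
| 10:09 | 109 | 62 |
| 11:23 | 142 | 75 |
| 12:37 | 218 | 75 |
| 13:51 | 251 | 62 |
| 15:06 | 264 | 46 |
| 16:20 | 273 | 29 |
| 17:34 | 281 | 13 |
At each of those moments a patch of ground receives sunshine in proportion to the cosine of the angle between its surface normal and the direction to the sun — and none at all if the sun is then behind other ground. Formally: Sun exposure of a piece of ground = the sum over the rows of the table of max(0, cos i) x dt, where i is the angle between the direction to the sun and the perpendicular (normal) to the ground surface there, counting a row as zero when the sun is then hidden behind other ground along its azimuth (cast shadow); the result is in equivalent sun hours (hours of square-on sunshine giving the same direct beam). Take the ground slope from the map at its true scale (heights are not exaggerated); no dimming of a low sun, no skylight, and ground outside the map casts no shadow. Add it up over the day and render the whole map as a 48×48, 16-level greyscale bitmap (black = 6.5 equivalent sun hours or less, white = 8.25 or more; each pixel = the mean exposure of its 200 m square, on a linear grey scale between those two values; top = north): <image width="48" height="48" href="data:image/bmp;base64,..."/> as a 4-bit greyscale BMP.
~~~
<image width="48" height="48" href="data:image/bmp;base64,Qk32BAAAAAAAAHYAAAAoAAAAMAAAADAAAAABAAQAAAAAAIAEAAATCwAAEwsAABAAAAAAAAAAAAAAABEREQAiIiIAMzMzAERERABVVVUAZmZmAHd3dwCIiIgAmZmZAKqqqgC7u7sAzMzMAN3d3QDu7u4A////AN3e7u7u7u7N7ezN3sUkje7tzt7t3u3d3d3e7u7u7u7d3dzNy1BWnu7t3d3t7u7dzMys7u7u3d7e7u3NyAVlvu7t7MzO7u7u2szb3u7t3d3e7dzNxkZp3u7u7N3M3u7uys3Mze7d7u7t3cvMomac7u7u7czd3u7uu97Mze3e7u3LzMzJQ6et7u7u7u3N3u7eze7cze7u7d3M3d2omqq8zd7u7u7e3u7dze3szN3u3u7t3dqLucms3d3d7u7e3ezMzczd3d7t7ty83cmpvLys7u3d3e7d7cvLzMvM7t7d7sq7zcqb3tzL7u7u3d3d3brKzNrL7t7e7bzdzMu73u3czu7t3MzMy5m5y8nL7u3e7czu3czM3t7e3e7MzczMqZuZu8nK3tzO7cze7tzLzd7t7d7czczKeLyYzNmprLub3cvM3uzL3d3u7u7tzMy5atzKvNxni5qZy8u8zN3L3c3u7u7e3MzKV8zMq9ynirnbzMqszM3Lzc3u7t3u7Mzcdr7Mu9vLzNvM7tqLzL3Nvs3u3u7tzNzNub3d3Nytzd3t7tuKyrvNzc3u7tzLzezMu8qb3dy93u7t3dt6usrczd3e7cu7zdzMq9qqzd3cvN25q8p6q6vbzt3dzMy83cvKncvLm83rmpdWiqmKy73Lzt3czMvN7dzKu6zcl2jcvKd4mYicu87Mzu3czMrN3e7bqc25mYadu7qqvMu7rO7N3e3dzLzdzd7czdlmmYZZqIq97tuqvO7d7d7czN28zN27y3Rpy5YgAFve7bqavd3e7u3t3u7cy8uFQzWKzKhCJa3uzLq7zdzd3u3d7u7tzMu2ElaKvMu7u83d3Mzd3cvKzNzO7uzLqqurupvdzNzd3dy83c3M3dq53cze7uy7VYqrzd7t3N3d3amYmry8zNnI3u7t3N3GN5q7ze7szd3cyoq7u7vKmrjKzd3t3c3Hrd3bze7czd3cuKy6u8yXummoh3nO3dyr3czLze7d3d3dusurzLqaUYuIrMyrvLu7vMu7zMzM3d3crMqperumWLu97u3d3adDR7zMu7zN7d3InMqqmrqbzLrNzMvMy6q6hou7u83d7t2ovMuZed3Musy7zd3d7GIAE4mZut3e3duMzMuoZ827vd7u7u7u7KhERGmJq93u7rrMzMzKYRa82Fa+7u7uy5qoqruJu+7u7rzNzMzKYQF9lzRr3d7ISLnKu9uJq93u7tzdzMzLhWJciXiK3cx0arq7zNuJqavN3c3u3cu8qIJcm5mZ3bYXy4es3NubuZmazO7u7bvMyYI6urmWhyAZyUab3MqbzN3KiO7u7szMzJQmyqpRAAF6uHqry7ib3cu83e7u7tzMzclWq4yWU1m6qKyqqpi97e7czN3d3u3M3Mu4q5uqu8usu83Mq5re7u7d7szN3u7czMzJrLqZiKuMzd7cy6zu7u3d3cvO7d3t3bmZmLupiIuKve7au7zu7u3u7tu97e3u3al4pkMgAoqrvN7bnM3d7u7u7tzMzNzd3cuIu6mIiJm8zM3anN3u7u7u7g=="/>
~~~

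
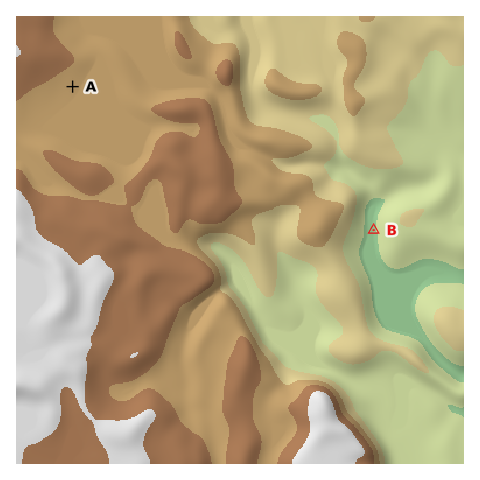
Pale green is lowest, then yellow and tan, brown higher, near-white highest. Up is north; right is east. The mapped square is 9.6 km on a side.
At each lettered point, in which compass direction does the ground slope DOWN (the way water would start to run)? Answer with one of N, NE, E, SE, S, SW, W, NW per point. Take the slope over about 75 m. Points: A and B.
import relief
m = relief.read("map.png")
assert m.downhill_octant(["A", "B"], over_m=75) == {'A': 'SE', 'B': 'W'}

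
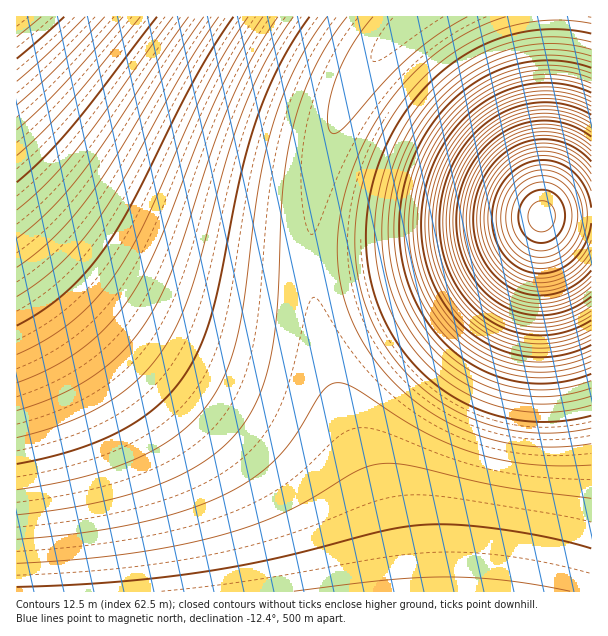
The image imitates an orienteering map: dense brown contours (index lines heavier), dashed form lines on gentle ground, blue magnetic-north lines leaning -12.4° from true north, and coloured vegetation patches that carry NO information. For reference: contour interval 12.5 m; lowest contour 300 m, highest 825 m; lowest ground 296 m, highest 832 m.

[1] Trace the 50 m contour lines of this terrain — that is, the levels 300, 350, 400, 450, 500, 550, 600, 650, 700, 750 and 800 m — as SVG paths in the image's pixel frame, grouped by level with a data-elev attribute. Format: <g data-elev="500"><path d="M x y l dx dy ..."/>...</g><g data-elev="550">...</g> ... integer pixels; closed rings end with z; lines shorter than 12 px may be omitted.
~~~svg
<g data-elev="300"><path d="M294 591l93-11 59-3 60 3 64 11"/></g><g data-elev="350"><path d="M17 515l43-6 39-7 35-9 31-11 26-12 23-15 18-17 14-18 9-15 7-18 6-19 5-24 5-47 5-108 4-32 6-29 9-30 13-30 15-27 17-24"/><path d="M506 17l-38 15-18 11-17 13-31 30-26 36-21 40-8 23-5 21-5 40 1 20 3 19 11 36 9 18 12 18 26 31 17 14 16 11 36 19 39 11 41 4 43-3"/></g><g data-elev="400"><path d="M17 411l42-16 34-19 29-24 24-29 14-26 13-30 38-115 19-50 22-45 26-40"/><path d="M591 49l-18-4-19-1-20 0-18 4-18 5-18 8-16 10-15 12-15 14-13 16-12 18-9 18-8 19-6 21-3 21-1 21 1 21 3 20 5 19 7 18 10 18 11 16 12 14 15 14 16 11 17 9 18 6 18 5 19 2 20 0 18-3 19-5"/></g><g data-elev="450"><path d="M17 297l21-15 21-17 19-20 18-23 27-42 62-112 34-51"/><path d="M591 73l-16-5-17-2-16-1-17 2-16 4-15 6-15 9-15 10-14 13-12 14-10 15-8 17-7 18-5 18-4 36 1 19 3 18 5 18 7 17 8 15 11 15 11 12 14 11 15 10 15 7 15 5 16 3 17 1 16-1 17-4 16-6"/></g><g data-elev="500"><path d="M17 182l27-24 27-30 86-111"/><path d="M591 93l-13-5-15-4-15-1-15 1-15 3-15 5-14 7-13 9-23 23-18 28-10 32-4 33 4 33 10 31 18 27 11 12 12 10 13 8 14 6 15 4 15 2 15 0 15-2 28-10"/></g><g data-elev="550"><path d="M591 110l-25-9-27-2-27 6-24 12-21 20-17 25-10 29-4 31 3 30 10 29 16 24 21 18 12 7 14 5 27 5 27-4 25-11"/><path d="M17 81l31-28 37-36"/></g><g data-elev="600"><path d="M591 128l-22-11-24-4-24 4-24 11-19 16-15 23-10 25-3 29 3 27 9 25 15 22 20 16 22 10 12 2 14 0 24-5 22-12"/></g><g data-elev="650"><path d="M591 146l-19-12-21-6-23 2-21 8-18 14-14 21-9 22-3 26 3 24 9 22 14 19 18 13 21 7 23 1 21-7 19-13"/></g><g data-elev="700"><path d="M591 167l-15-14-18-8-19-2-20 5-18 12-13 17-8 20-3 22 3 23 8 19 15 17 16 9 20 4 19-3 18-9 15-15"/></g><g data-elev="750"><path d="M591 208l-6-20-12-16-16-10-18-2-18 6-15 13-10 18-4 21 3 21 10 18 16 12 18 4 18-3 16-10 12-17 6-20"/></g><g data-elev="800"><path d="M538 251l11-1 11-7 8-10 4-14-1-13-6-12-10-9-10-3-12 2-11 7-7 10-3 12 1 14 5 12 9 8z"/></g>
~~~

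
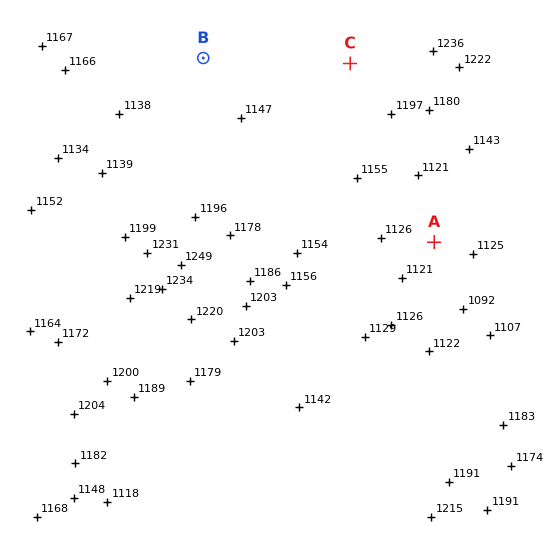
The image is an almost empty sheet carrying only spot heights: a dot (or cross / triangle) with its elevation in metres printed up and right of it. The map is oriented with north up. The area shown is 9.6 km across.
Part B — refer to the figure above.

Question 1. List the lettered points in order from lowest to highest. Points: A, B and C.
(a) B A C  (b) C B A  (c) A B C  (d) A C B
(c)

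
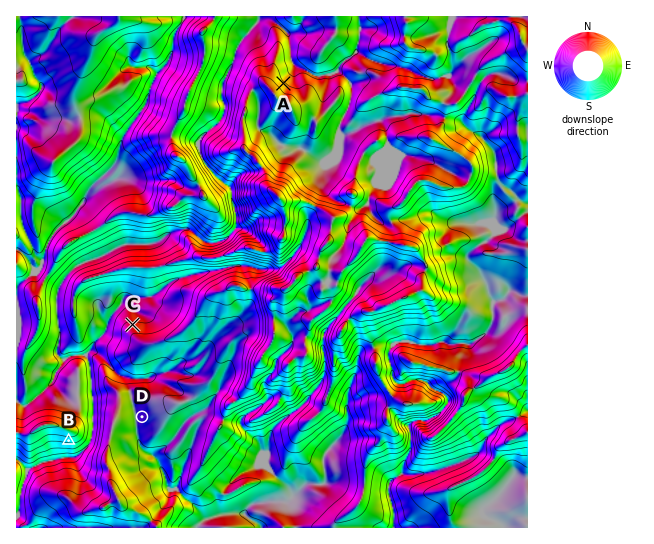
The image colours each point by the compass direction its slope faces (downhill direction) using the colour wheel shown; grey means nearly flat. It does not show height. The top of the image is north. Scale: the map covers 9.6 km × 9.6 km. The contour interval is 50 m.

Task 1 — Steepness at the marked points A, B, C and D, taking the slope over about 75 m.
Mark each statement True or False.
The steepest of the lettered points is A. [False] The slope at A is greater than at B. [False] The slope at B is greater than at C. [True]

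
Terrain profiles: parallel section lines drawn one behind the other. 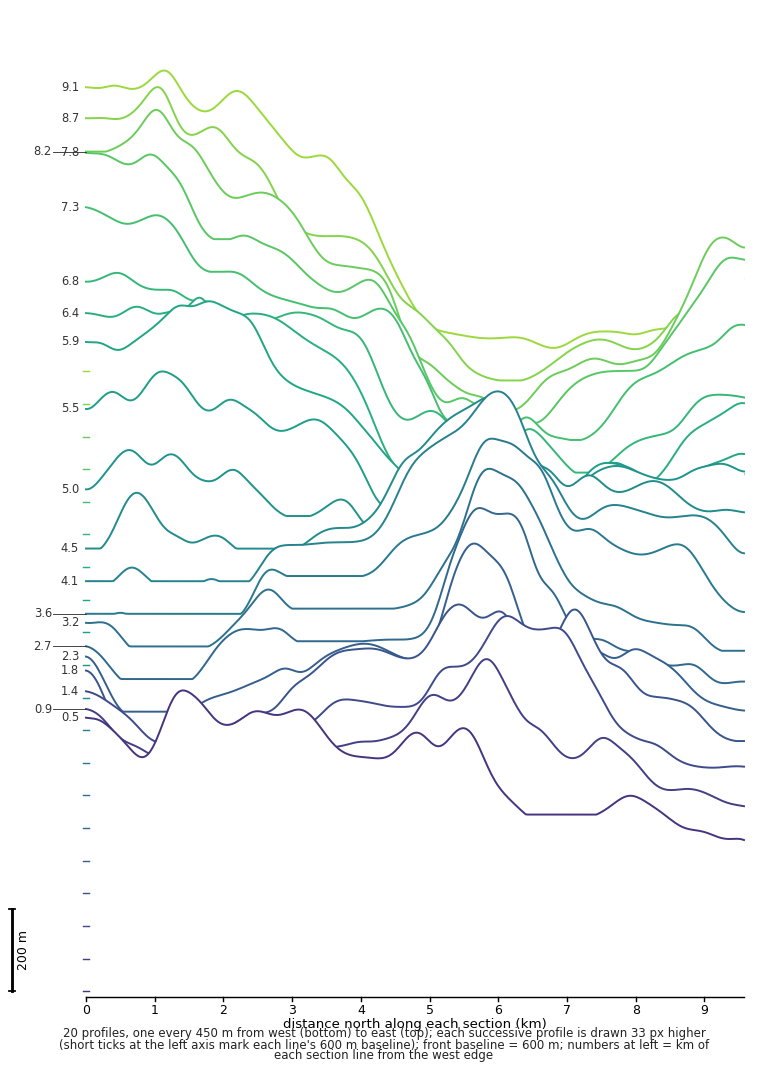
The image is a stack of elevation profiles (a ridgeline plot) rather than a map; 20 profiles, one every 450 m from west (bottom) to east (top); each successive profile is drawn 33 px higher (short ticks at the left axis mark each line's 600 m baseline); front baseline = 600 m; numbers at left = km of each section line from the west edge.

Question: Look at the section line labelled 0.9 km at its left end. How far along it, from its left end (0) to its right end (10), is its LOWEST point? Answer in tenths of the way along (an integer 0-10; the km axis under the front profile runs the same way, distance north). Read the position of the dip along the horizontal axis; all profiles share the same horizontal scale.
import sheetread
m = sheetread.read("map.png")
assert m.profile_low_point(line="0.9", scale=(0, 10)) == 10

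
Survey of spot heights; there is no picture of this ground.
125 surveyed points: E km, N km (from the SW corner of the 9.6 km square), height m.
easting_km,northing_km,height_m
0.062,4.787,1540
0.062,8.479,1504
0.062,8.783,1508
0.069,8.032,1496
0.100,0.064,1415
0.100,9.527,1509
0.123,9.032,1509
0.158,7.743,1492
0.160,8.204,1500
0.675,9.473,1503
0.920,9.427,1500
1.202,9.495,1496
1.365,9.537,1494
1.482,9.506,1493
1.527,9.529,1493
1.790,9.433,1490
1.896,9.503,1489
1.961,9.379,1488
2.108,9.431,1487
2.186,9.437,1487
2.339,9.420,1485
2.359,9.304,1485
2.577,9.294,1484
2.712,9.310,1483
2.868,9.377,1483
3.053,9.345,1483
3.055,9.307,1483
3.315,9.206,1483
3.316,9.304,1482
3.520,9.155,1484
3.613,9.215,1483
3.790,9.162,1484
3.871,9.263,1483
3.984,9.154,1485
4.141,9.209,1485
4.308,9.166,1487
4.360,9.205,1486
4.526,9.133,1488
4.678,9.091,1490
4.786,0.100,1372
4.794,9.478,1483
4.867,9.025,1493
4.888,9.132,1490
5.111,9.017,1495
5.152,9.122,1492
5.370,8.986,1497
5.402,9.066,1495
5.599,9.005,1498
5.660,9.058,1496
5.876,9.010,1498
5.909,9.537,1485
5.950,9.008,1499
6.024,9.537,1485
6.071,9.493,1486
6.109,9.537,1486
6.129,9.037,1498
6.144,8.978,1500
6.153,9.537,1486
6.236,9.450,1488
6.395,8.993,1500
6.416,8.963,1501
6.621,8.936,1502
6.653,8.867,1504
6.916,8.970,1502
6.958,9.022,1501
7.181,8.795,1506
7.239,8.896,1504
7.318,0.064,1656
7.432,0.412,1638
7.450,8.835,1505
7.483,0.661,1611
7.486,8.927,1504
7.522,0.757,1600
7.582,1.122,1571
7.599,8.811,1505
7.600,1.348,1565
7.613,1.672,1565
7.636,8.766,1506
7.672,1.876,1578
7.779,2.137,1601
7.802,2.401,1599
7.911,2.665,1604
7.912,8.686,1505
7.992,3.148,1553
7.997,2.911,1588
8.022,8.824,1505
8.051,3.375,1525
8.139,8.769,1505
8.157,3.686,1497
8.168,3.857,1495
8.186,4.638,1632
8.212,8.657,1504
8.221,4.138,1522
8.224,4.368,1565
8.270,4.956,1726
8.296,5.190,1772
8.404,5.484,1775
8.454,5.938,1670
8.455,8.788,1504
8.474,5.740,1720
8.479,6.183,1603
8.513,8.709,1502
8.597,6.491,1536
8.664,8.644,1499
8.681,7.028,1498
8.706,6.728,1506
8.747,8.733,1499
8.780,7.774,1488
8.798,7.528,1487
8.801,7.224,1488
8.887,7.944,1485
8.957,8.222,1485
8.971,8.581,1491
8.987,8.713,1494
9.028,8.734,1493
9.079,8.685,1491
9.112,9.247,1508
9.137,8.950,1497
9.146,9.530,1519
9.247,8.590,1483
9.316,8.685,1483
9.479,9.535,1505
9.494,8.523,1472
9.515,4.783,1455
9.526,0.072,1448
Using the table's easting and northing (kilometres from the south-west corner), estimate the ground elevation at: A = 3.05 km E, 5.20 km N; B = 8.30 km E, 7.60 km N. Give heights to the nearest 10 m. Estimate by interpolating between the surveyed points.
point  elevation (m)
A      1540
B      1510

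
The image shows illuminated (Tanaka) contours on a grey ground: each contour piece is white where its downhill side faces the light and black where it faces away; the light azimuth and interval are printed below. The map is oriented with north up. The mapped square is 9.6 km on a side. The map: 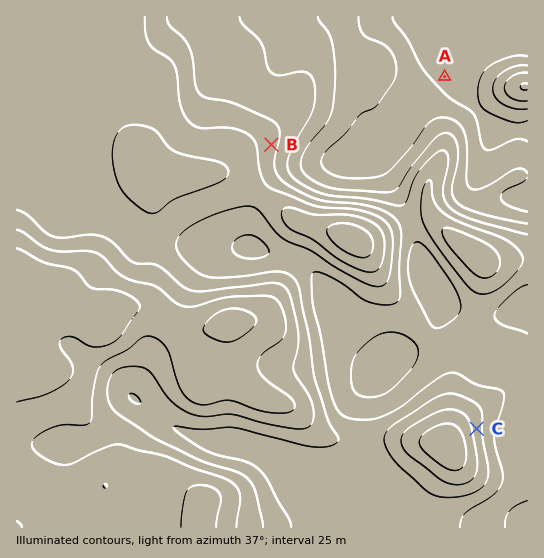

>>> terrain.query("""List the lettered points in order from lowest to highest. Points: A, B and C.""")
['A', 'B', 'C']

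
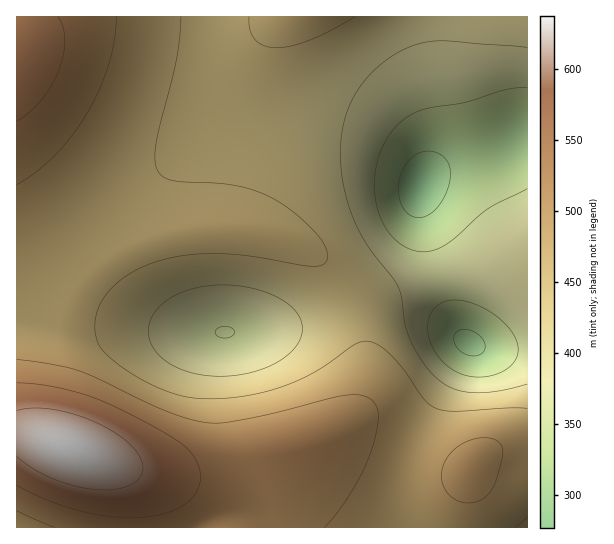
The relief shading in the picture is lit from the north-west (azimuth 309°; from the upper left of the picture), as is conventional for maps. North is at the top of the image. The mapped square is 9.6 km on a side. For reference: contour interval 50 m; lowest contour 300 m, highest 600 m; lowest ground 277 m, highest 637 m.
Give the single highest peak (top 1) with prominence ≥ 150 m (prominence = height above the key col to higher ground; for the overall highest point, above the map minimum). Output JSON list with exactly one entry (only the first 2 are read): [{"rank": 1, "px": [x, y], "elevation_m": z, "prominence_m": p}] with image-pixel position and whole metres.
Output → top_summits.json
[{"rank": 1, "px": [69, 449], "elevation_m": 637, "prominence_m": 360}]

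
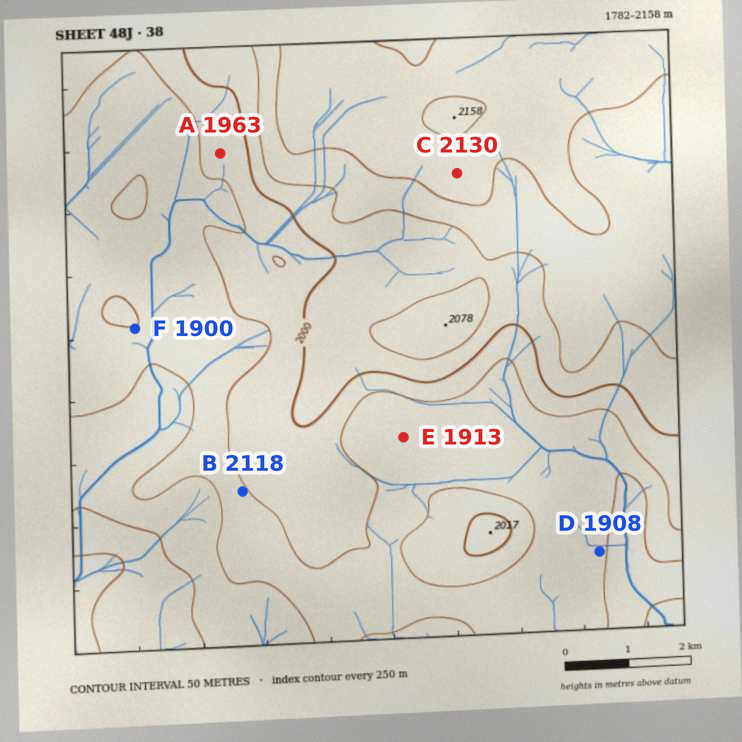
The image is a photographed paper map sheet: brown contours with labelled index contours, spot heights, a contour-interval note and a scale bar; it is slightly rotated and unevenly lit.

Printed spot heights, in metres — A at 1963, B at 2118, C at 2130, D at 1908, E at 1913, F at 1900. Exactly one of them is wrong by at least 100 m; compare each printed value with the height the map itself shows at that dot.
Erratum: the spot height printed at B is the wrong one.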